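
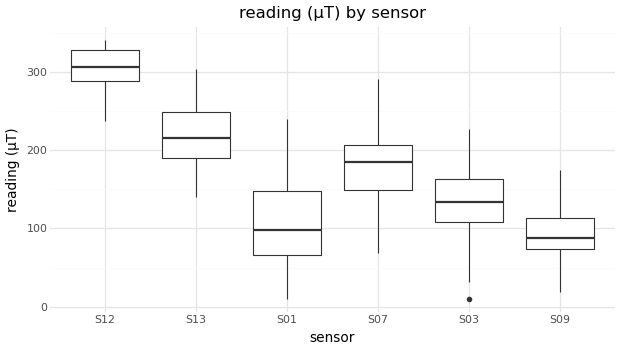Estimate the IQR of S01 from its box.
≈ 80

Q3 ≈ 140, Q1 ≈ 60; IQR ≈ 80.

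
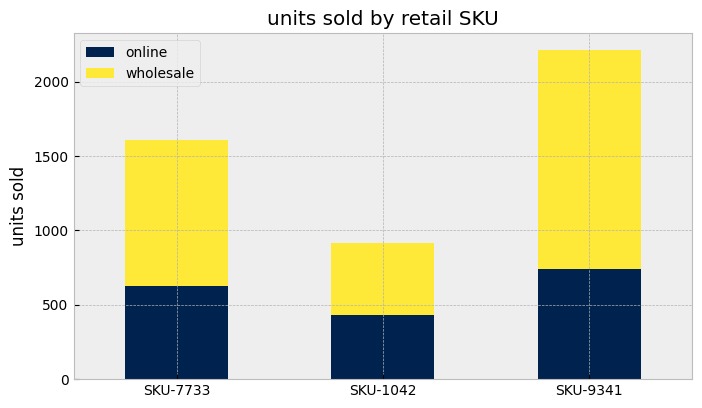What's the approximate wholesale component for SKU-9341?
wholesale top ≈ 2200, bottom ≈ 800; segment ≈ 1400.

≈ 1400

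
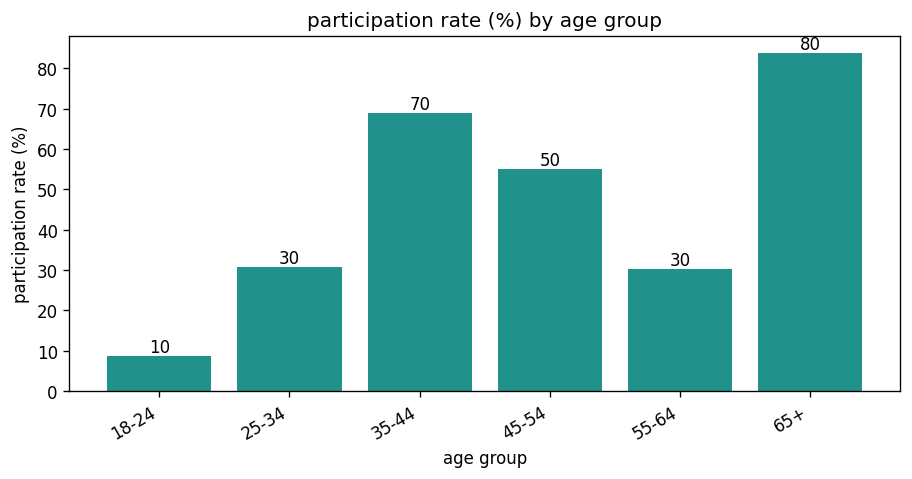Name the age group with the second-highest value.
Top 3: 65+ ≈ 80, 35-44 ≈ 70, 45-54 ≈ 50.

35-44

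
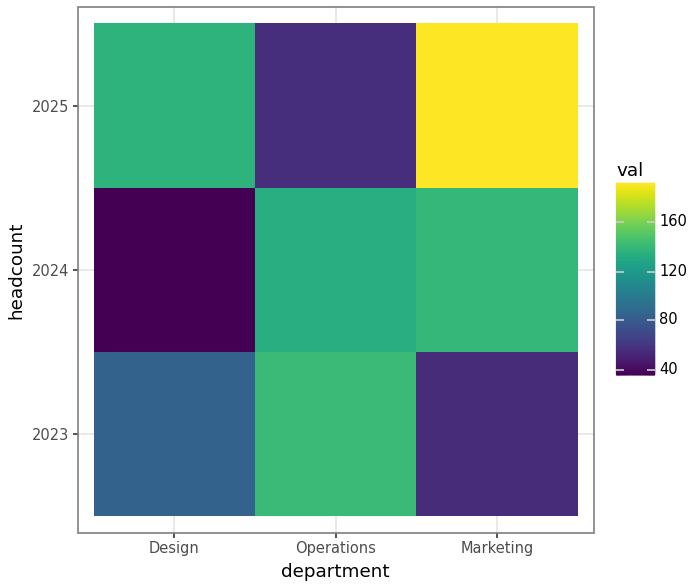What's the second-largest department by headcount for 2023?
Design

Top 3 for 2023: Operations ≈ 140, Design ≈ 80, Marketing ≈ 60.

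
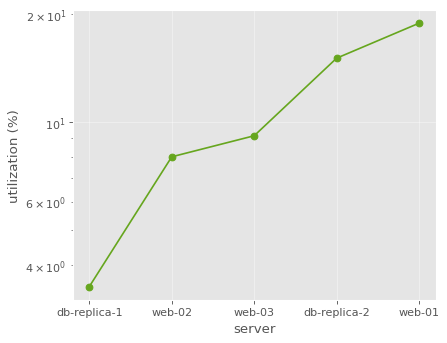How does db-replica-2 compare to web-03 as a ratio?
≈ 1.6×

db-replica-2 ≈ 16, web-03 ≈ 10; 16/10 ≈ 1.6.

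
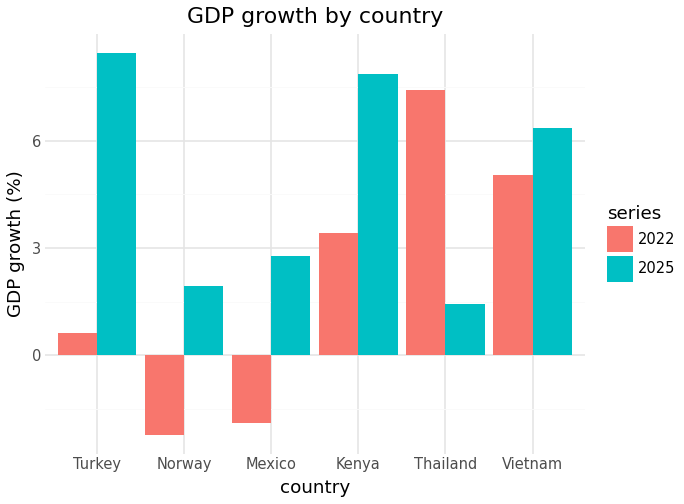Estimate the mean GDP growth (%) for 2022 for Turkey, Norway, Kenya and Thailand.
(1 + -2 + 3 + 7) / 4 ≈ 2.

≈ 2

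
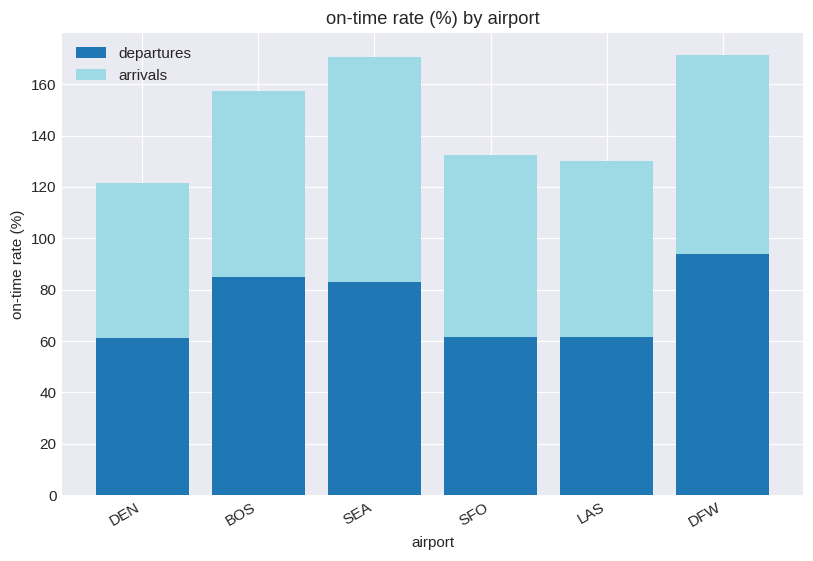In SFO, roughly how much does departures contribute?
departures top ≈ 60, bottom ≈ 0; segment ≈ 60.

≈ 60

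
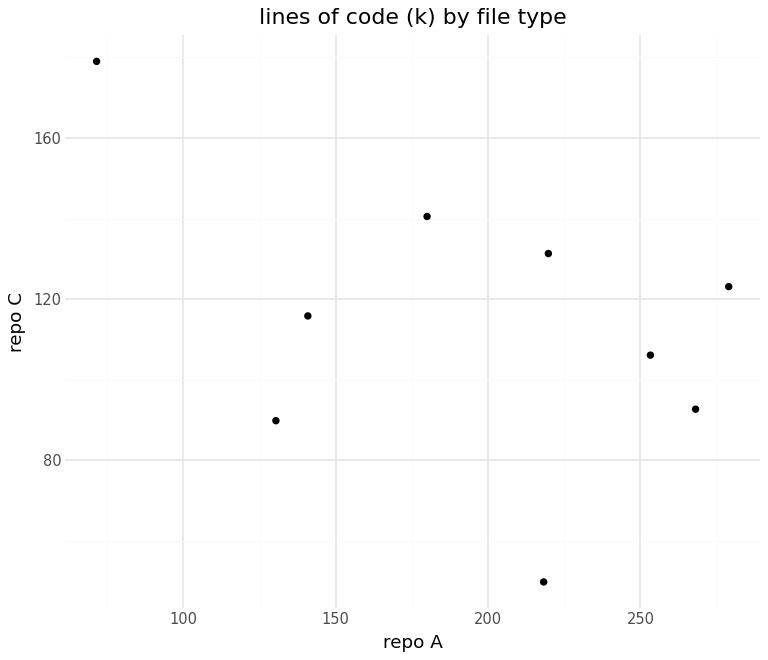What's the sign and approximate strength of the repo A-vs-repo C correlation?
Points are negatively correlated; moderate (|r| ≈ 0.5).

negative, moderate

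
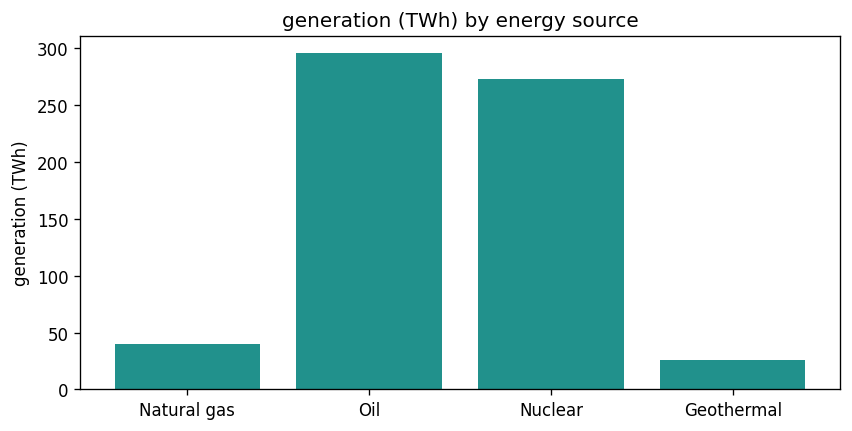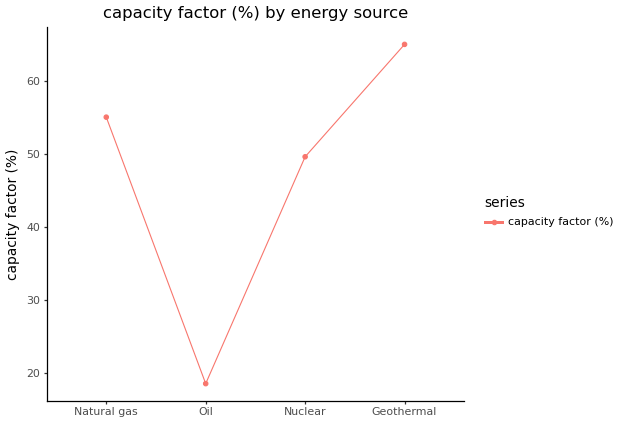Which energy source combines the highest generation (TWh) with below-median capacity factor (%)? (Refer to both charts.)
Oil

Chart 2 median capacity factor (%) ≈ 50; below-median energy sources: Oil, Nuclear. Among those, Oil has the highest generation (TWh) (≈ 300).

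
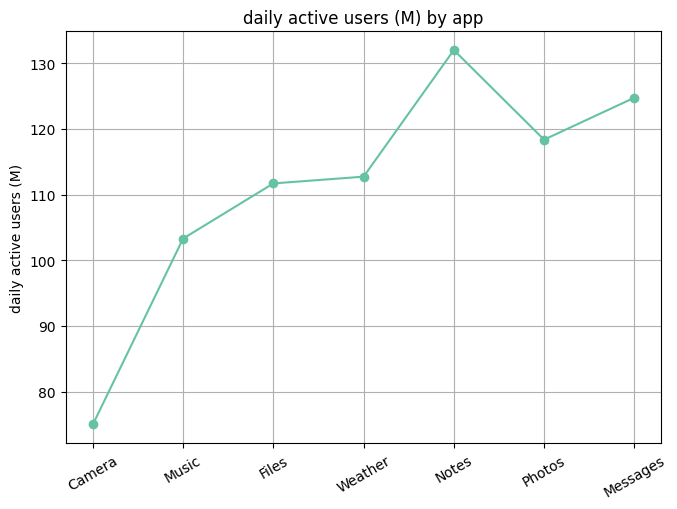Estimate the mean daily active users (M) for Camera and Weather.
≈ 95

(75 + 115) / 2 ≈ 95.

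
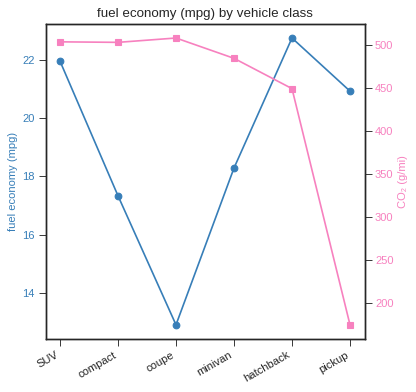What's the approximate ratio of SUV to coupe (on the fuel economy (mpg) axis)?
≈ 1.69×

SUV ≈ 22, coupe ≈ 13; 22/13 ≈ 1.69.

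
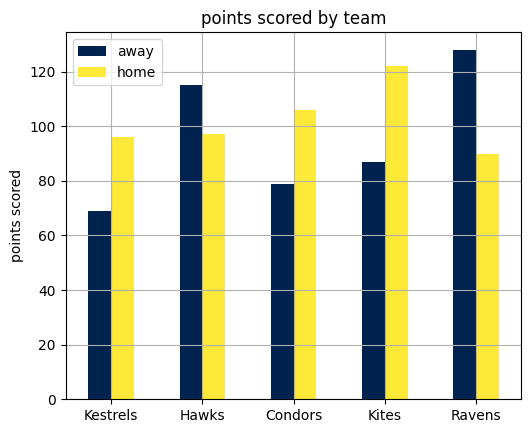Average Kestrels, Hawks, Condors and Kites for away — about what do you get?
(60 + 120 + 80 + 80) / 4 ≈ 85.

≈ 85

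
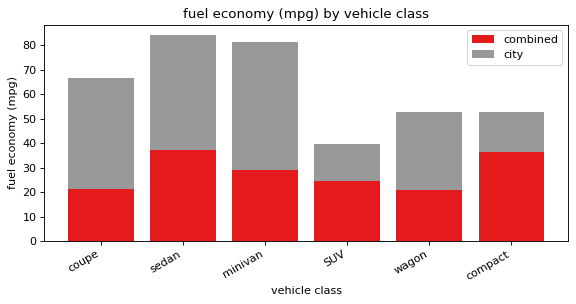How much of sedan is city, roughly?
≈ 40

city top ≈ 80, bottom ≈ 40; segment ≈ 40.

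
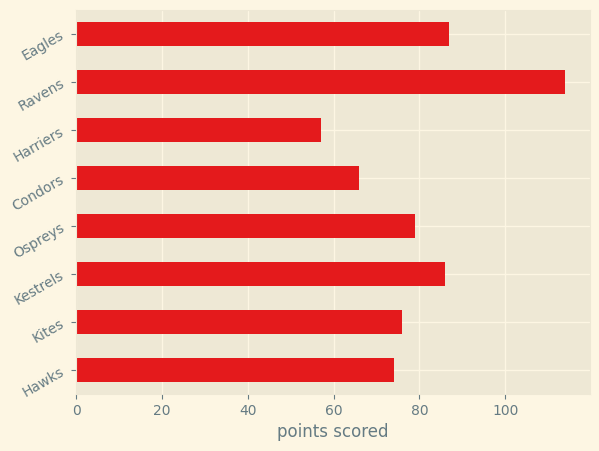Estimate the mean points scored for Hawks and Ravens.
(70 + 110) / 2 ≈ 90.

≈ 90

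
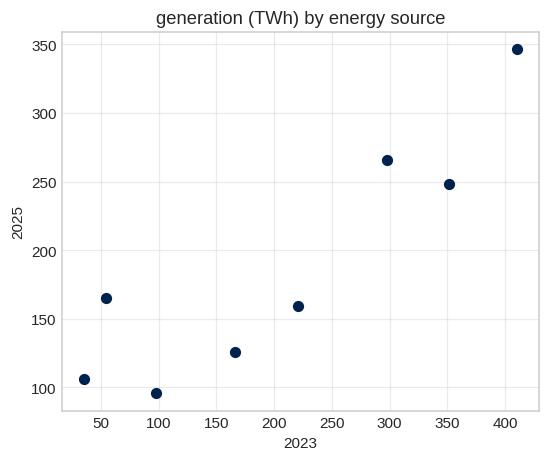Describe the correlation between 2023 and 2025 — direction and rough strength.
positive, strong

Points are positively correlated; strong (|r| ≈ 0.9).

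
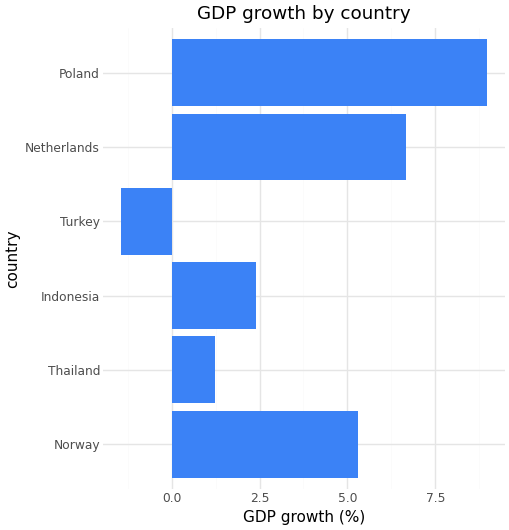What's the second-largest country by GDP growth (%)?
Netherlands

Top 3: Poland ≈ 9, Netherlands ≈ 7, Norway ≈ 5.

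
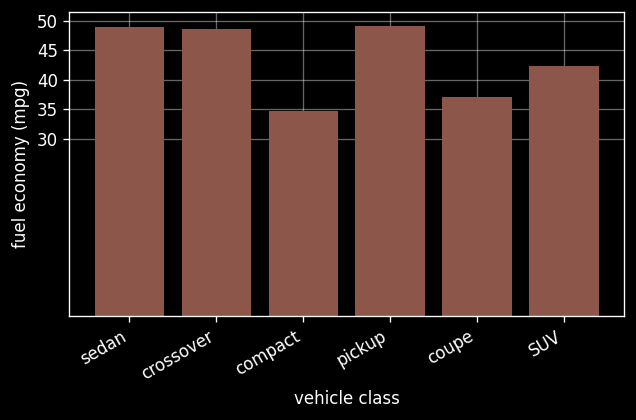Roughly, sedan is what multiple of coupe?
≈ 1.43×

sedan ≈ 50, coupe ≈ 35; 50/35 ≈ 1.43.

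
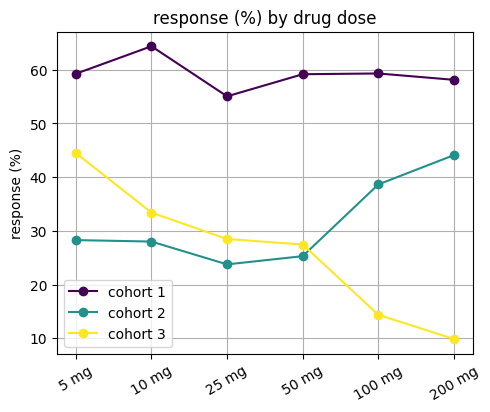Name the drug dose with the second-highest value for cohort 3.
Top 3 for cohort 3: 5 mg ≈ 45, 10 mg ≈ 35, 25 mg ≈ 30.

10 mg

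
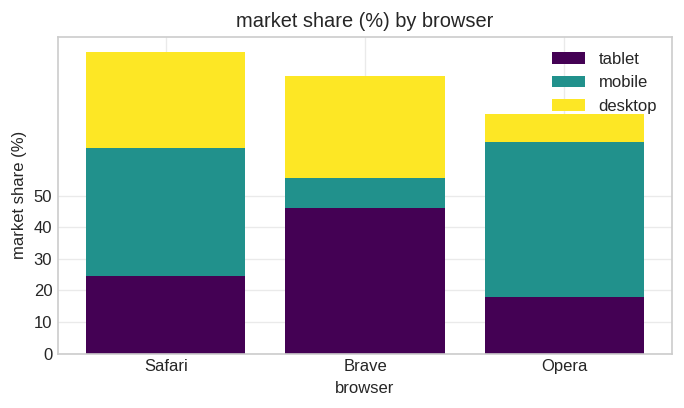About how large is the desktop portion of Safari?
≈ 30

desktop top ≈ 100, bottom ≈ 70; segment ≈ 30.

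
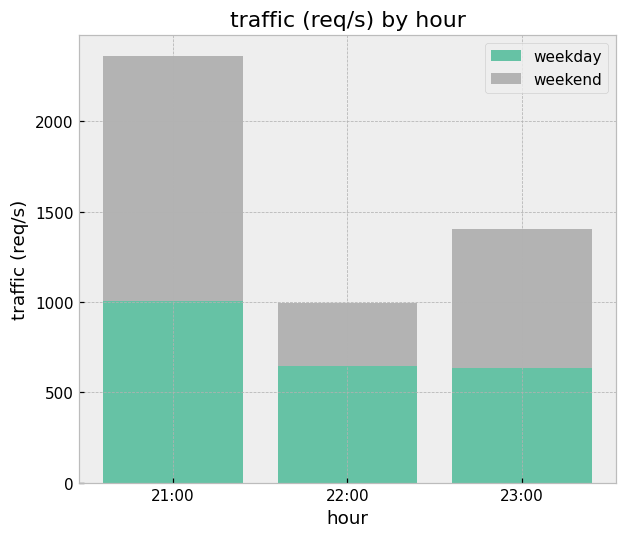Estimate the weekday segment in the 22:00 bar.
≈ 600

weekday top ≈ 600, bottom ≈ 0; segment ≈ 600.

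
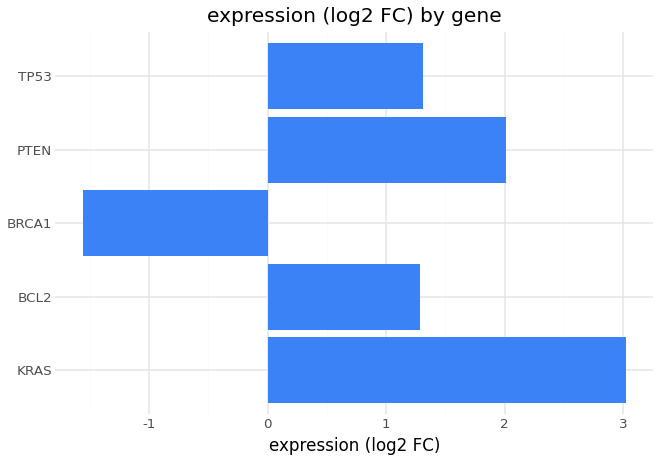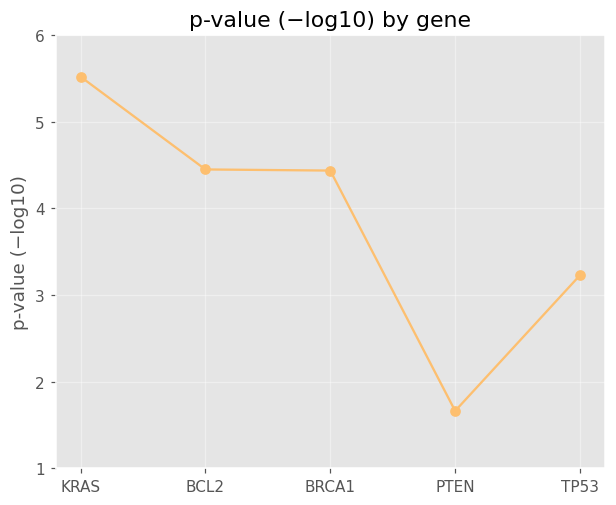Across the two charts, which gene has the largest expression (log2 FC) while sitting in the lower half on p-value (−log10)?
Chart 2 median p-value (−log10) ≈ 4; below-median genes: PTEN, TP53. Among those, PTEN has the highest expression (log2 FC) (≈ 2).

PTEN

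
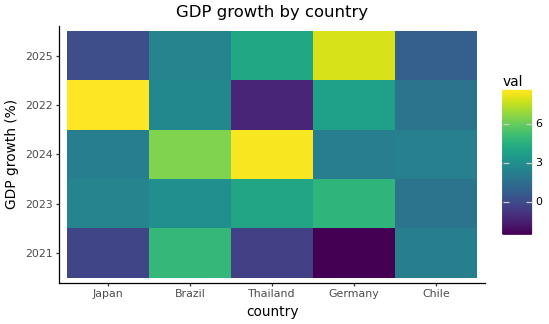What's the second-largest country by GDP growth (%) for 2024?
Brazil

Top 3 for 2024: Thailand ≈ 9, Brazil ≈ 7, Chile ≈ 2.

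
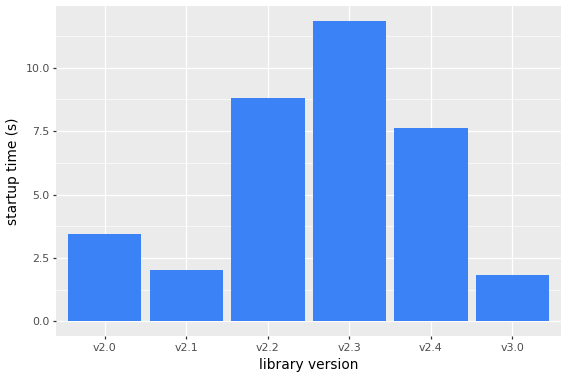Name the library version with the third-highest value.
Top 4: v2.3 ≈ 12, v2.2 ≈ 9, v2.4 ≈ 8, v2.0 ≈ 3.

v2.4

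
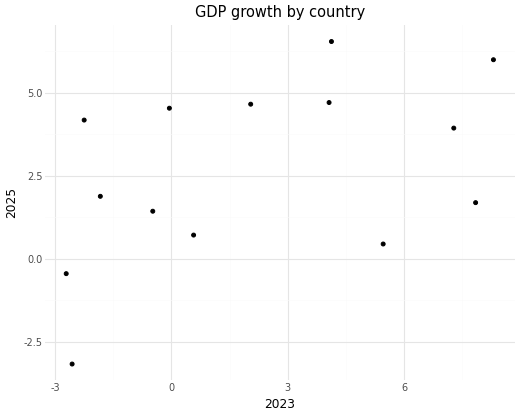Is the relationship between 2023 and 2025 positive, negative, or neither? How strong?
positive, moderate

Points are positively correlated; moderate (|r| ≈ 0.5).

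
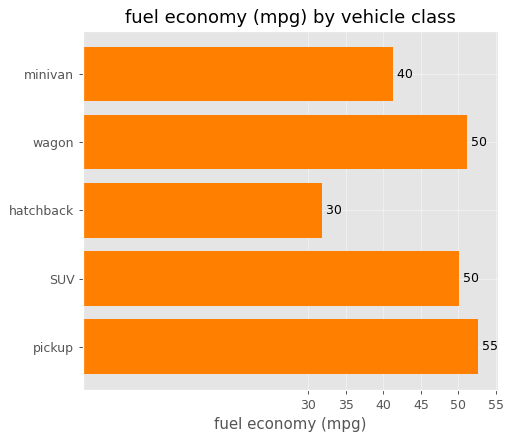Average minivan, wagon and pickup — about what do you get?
(40 + 50 + 55) / 3 ≈ 48.

≈ 48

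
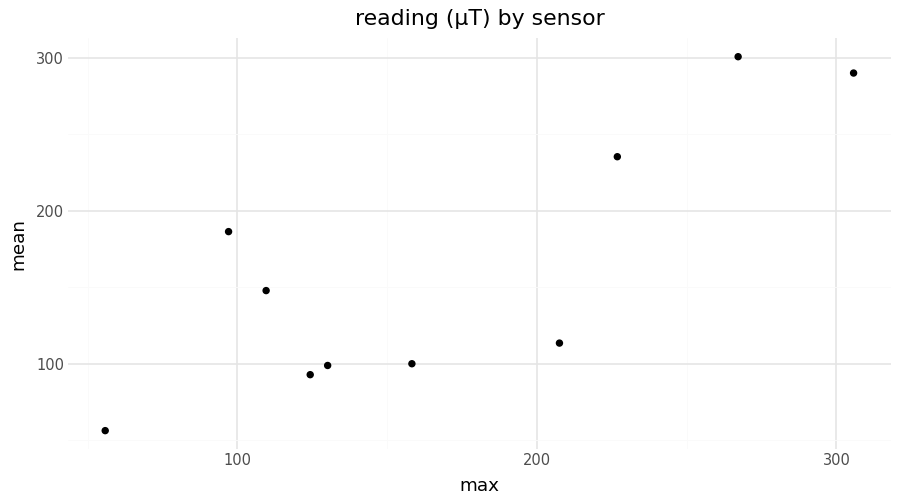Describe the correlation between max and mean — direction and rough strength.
Points are positively correlated; strong (|r| ≈ 0.8).

positive, strong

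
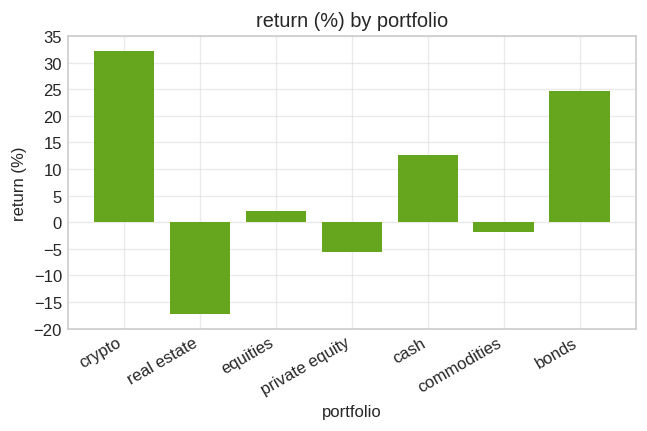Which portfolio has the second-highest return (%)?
Top 3: crypto ≈ 30, bonds ≈ 25, cash ≈ 15.

bonds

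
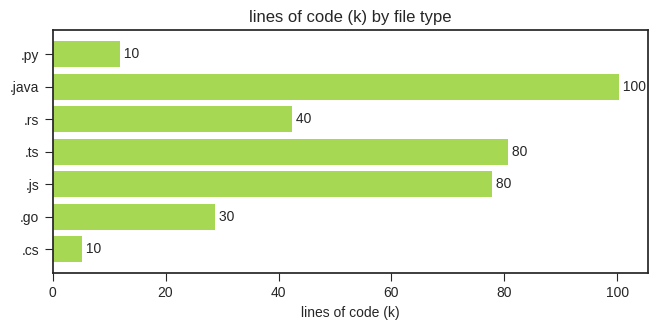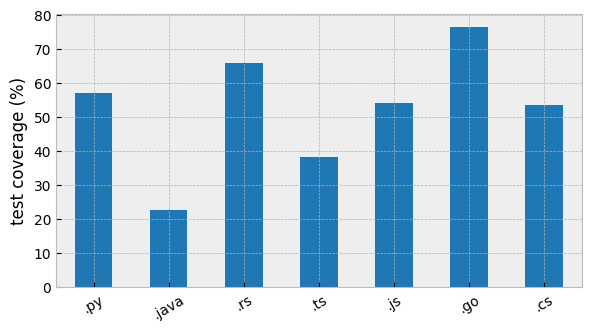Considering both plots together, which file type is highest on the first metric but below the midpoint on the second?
.java

Chart 2 median test coverage (%) ≈ 50; below-median file types: .java, .ts, .cs. Among those, .java has the highest lines of code (k) (≈ 100).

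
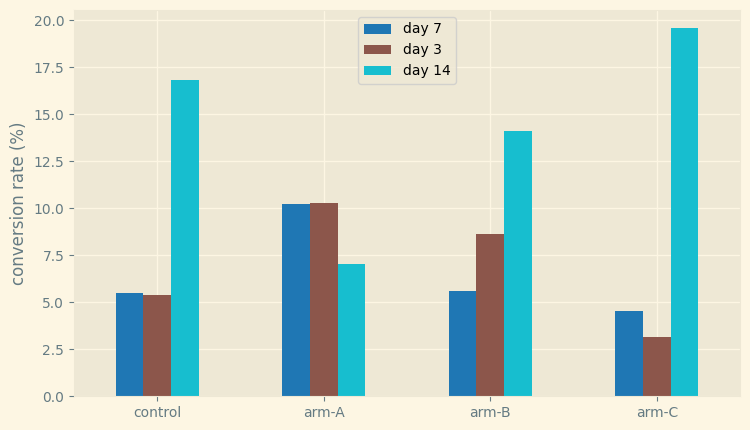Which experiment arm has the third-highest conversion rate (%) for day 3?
Top 4 for day 3: arm-A ≈ 10, arm-B ≈ 8, control ≈ 6, arm-C ≈ 4.

control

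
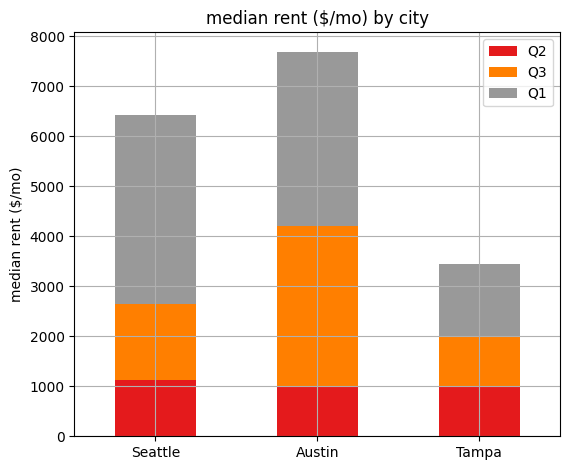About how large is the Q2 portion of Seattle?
Q2 top ≈ 1000, bottom ≈ 0; segment ≈ 1000.

≈ 1000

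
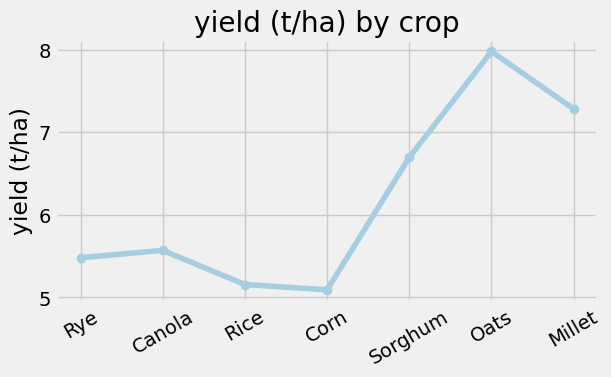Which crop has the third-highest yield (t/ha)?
Top 4: Oats ≈ 8.0, Millet ≈ 7.5, Sorghum ≈ 6.5, Canola ≈ 5.5.

Sorghum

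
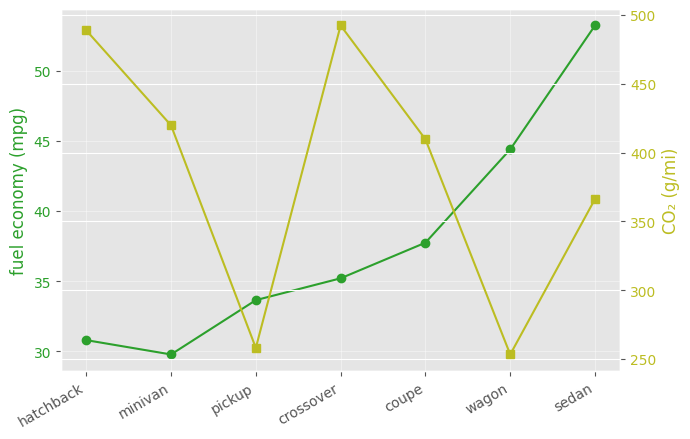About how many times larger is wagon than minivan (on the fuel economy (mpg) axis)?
wagon ≈ 44, minivan ≈ 30; 44/30 ≈ 1.47.

≈ 1.47×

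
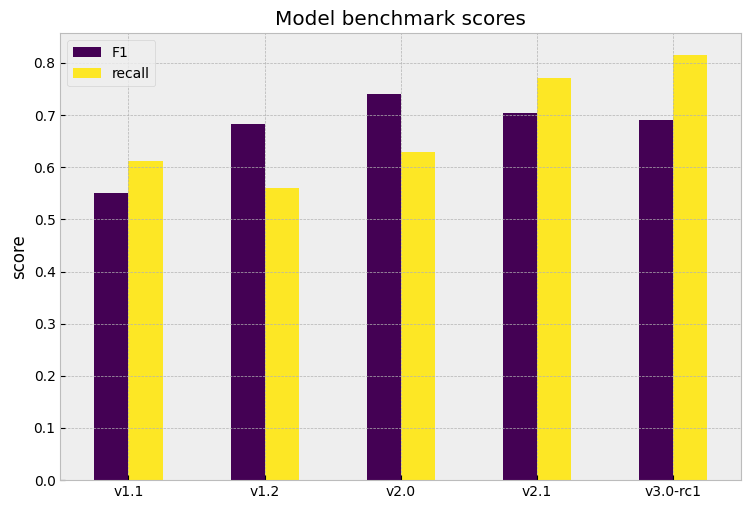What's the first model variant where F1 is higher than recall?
v1.2

v1.1: F1 ≈ 0.6 vs recall ≈ 0.6 (not yet); v1.2: F1 ≈ 0.7 vs recall ≈ 0.6 (first crossover).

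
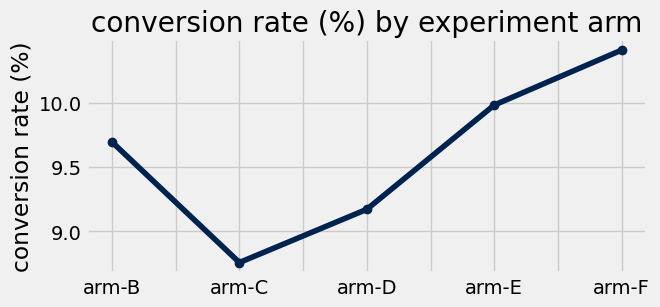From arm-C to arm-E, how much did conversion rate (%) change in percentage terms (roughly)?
≈ +13.6%

arm-C ≈ 8.8, arm-E ≈ 10.0; (10.0 − 8.8) / 8.8 ≈ +13.6%.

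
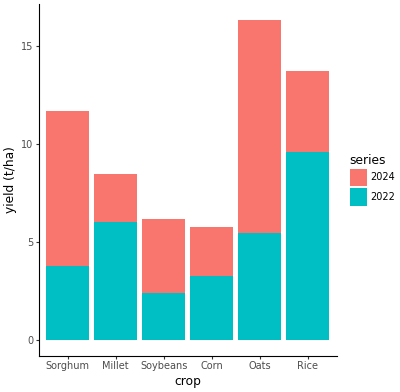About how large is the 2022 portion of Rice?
≈ 10

2022 top ≈ 10, bottom ≈ 0; segment ≈ 10.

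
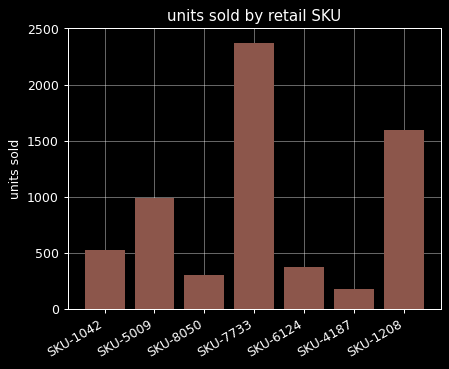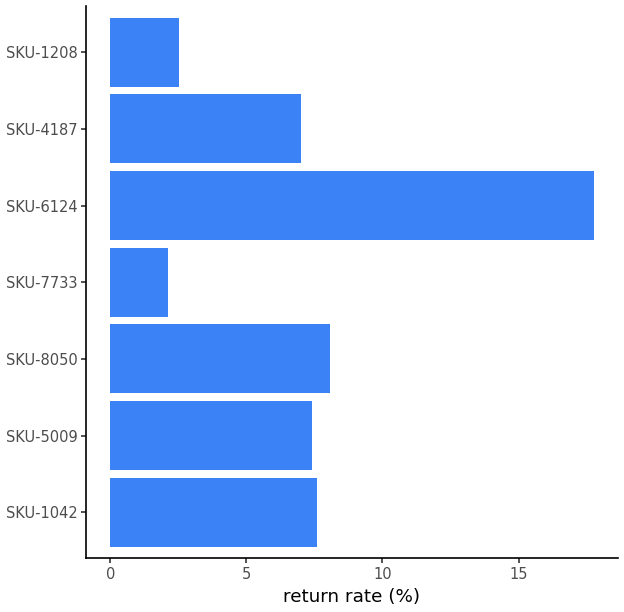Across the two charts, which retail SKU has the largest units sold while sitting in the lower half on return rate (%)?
Chart 2 median return rate (%) ≈ 8; below-median retail SKUs: SKU-7733, SKU-4187, SKU-1208. Among those, SKU-7733 has the highest units sold (≈ 2500).

SKU-7733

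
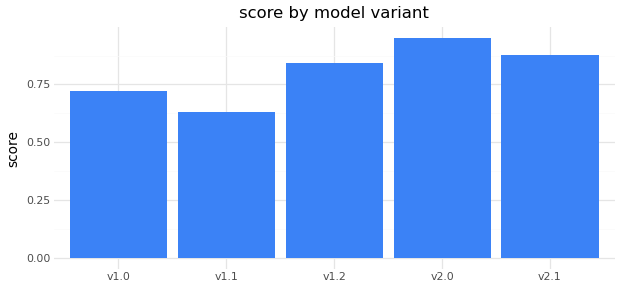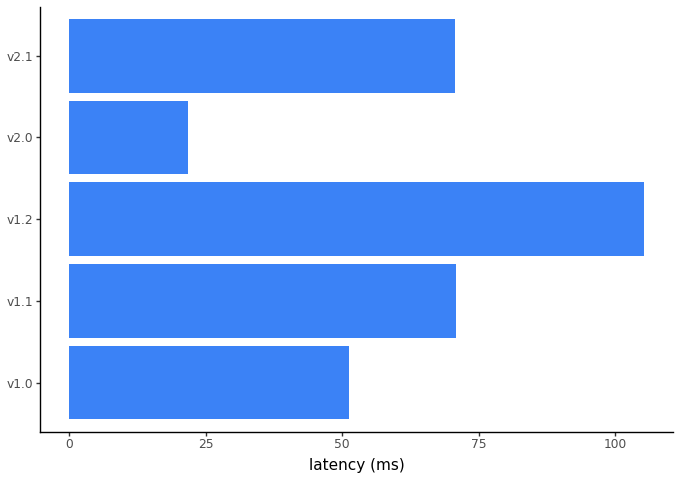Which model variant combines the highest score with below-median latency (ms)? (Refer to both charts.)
Chart 2 median latency (ms) ≈ 70; below-median model variants: v1.0, v2.0. Among those, v2.0 has the highest score (≈ 0.9).

v2.0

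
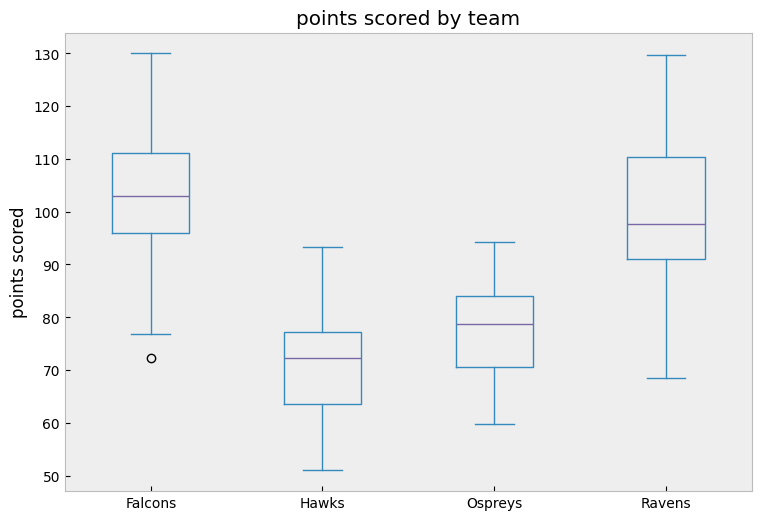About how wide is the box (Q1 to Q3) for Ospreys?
Q3 ≈ 85, Q1 ≈ 70; IQR ≈ 15.

≈ 15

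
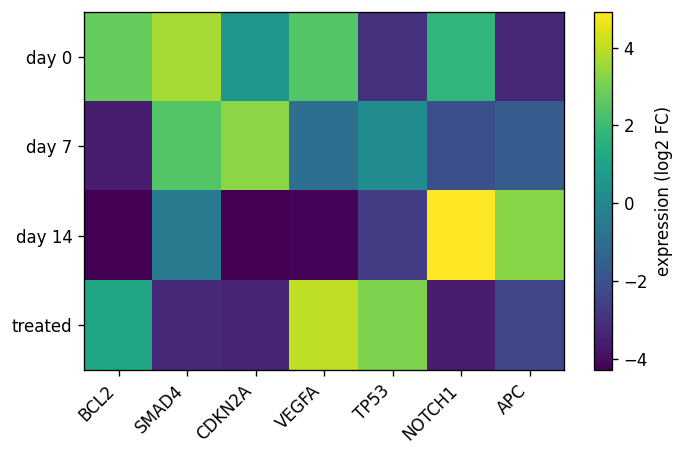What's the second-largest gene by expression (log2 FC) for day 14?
APC

Top 3 for day 14: NOTCH1 ≈ 5, APC ≈ 3, SMAD4 ≈ 0.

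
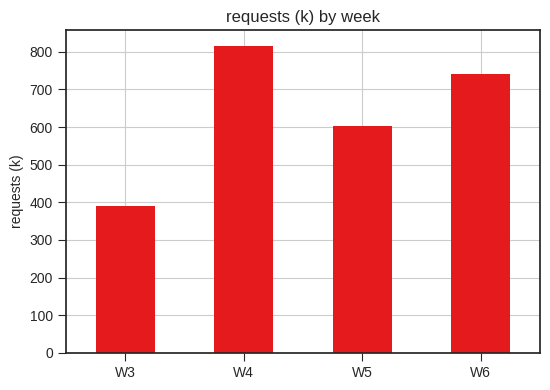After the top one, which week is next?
Top 3: W4 ≈ 800, W6 ≈ 700, W5 ≈ 600.

W6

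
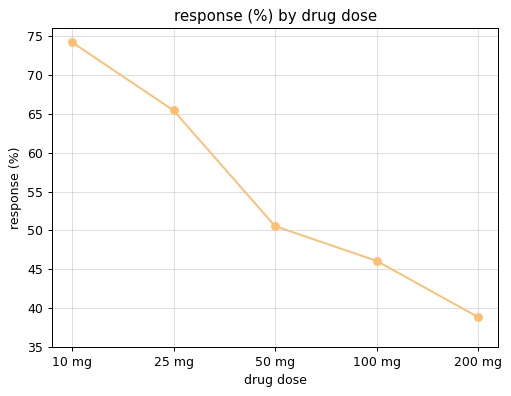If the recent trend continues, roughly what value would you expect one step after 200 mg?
≈ 35

Last three: 50, 45, 40 → slope ≈ -5/step → next ≈ 35.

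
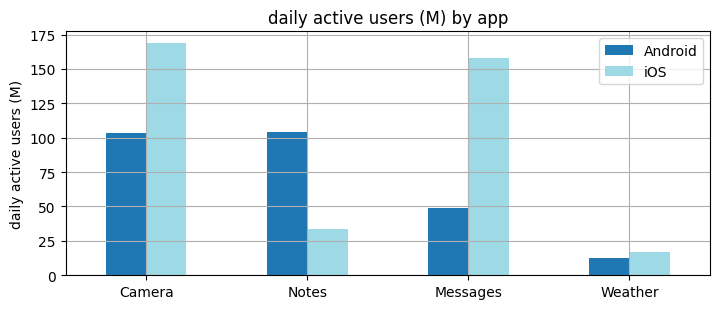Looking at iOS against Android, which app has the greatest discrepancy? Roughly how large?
Messages, ≈ 120 M

Messages: iOS ≈ 160, Android ≈ 40 → gap ≈ 120. Next-largest (Notes) is only ≈ 60.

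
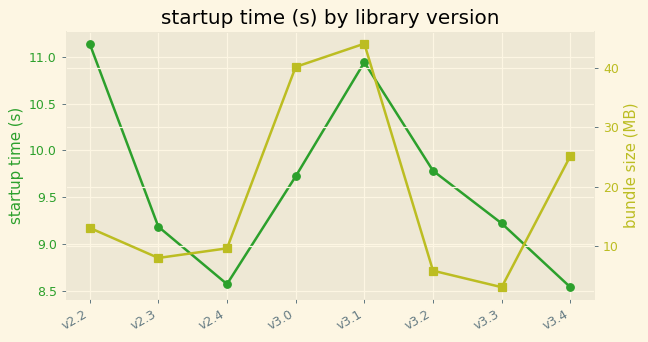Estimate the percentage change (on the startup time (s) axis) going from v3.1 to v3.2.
v3.1 ≈ 11.0, v3.2 ≈ 10.0; (10.0 − 11.0) / 11.0 ≈ -9.1%.

≈ -9.1%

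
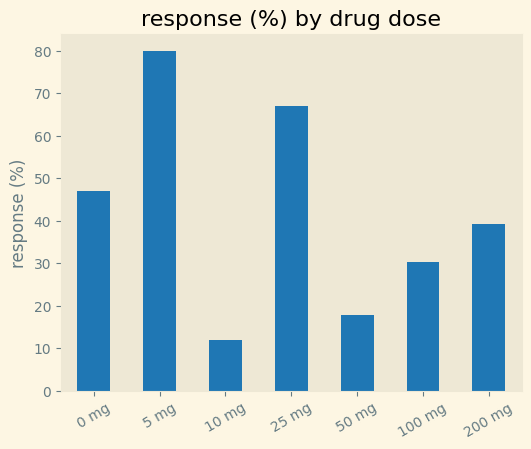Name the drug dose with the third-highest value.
0 mg

Top 4: 5 mg ≈ 80, 25 mg ≈ 70, 0 mg ≈ 50, 200 mg ≈ 40.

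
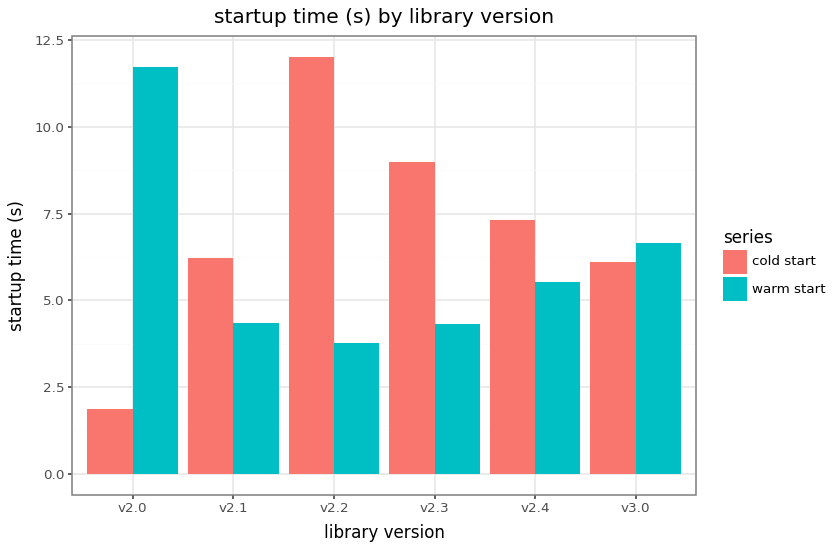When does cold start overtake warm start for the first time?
v2.1

v2.0: cold start ≈ 2 vs warm start ≈ 12 (not yet); v2.1: cold start ≈ 6 vs warm start ≈ 4 (first crossover).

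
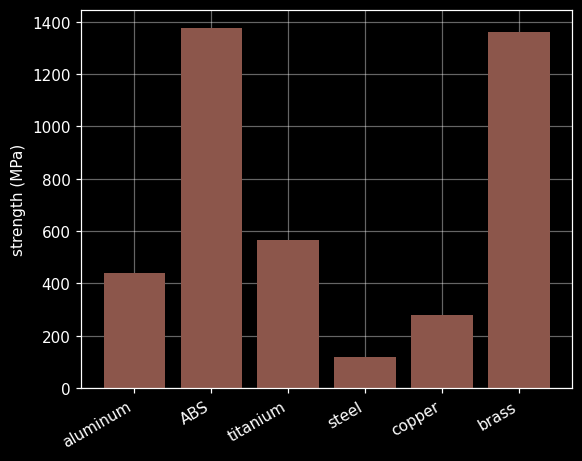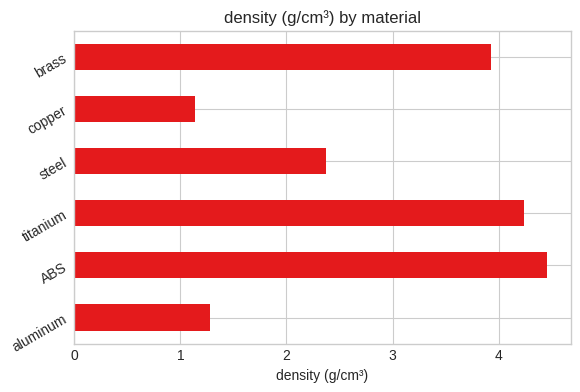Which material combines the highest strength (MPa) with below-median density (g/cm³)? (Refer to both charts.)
aluminum

Chart 2 median density (g/cm³) ≈ 3; below-median materials: aluminum, steel, copper. Among those, aluminum has the highest strength (MPa) (≈ 400).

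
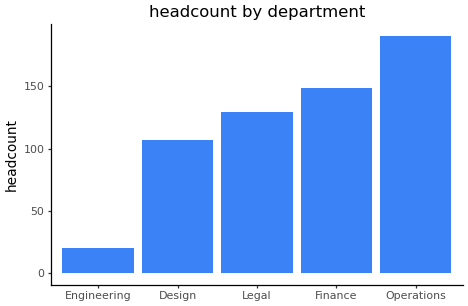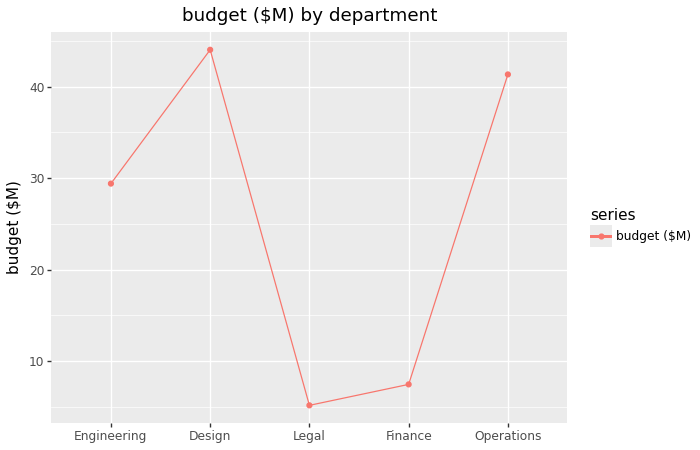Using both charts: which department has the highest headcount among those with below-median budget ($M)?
Finance

Chart 2 median budget ($M) ≈ 30; below-median departments: Legal, Finance. Among those, Finance has the highest headcount (≈ 140).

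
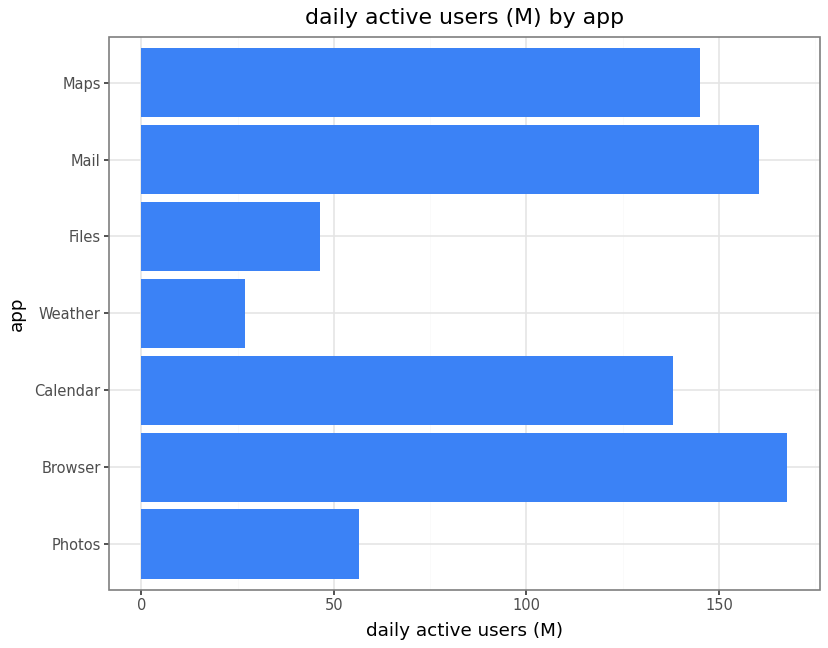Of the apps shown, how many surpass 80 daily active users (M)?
4

Above 80: Browser, Calendar, Mail, Maps.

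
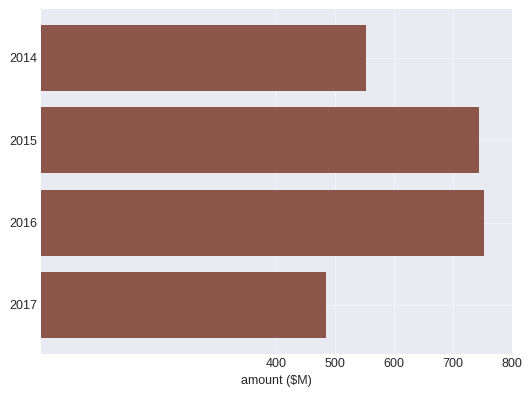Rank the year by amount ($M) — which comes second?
2015

Top 3: 2016 ≈ 800, 2015 ≈ 700, 2014 ≈ 600.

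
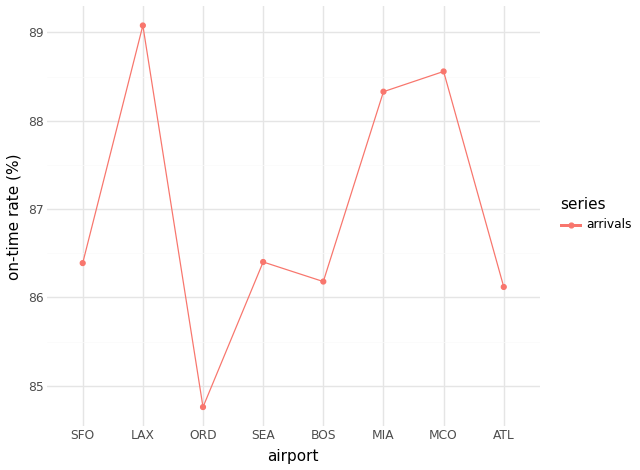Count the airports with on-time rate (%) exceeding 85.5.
7

Above 85.5: SFO, LAX, SEA, BOS, MIA, MCO, ATL.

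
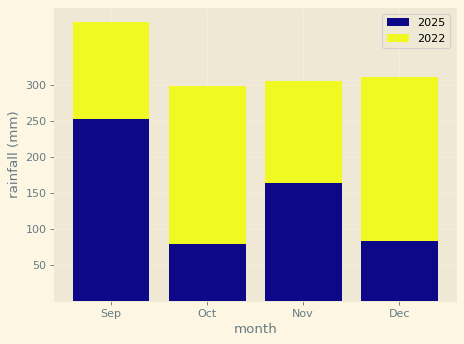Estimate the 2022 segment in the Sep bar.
2022 top ≈ 400, bottom ≈ 250; segment ≈ 150.

≈ 150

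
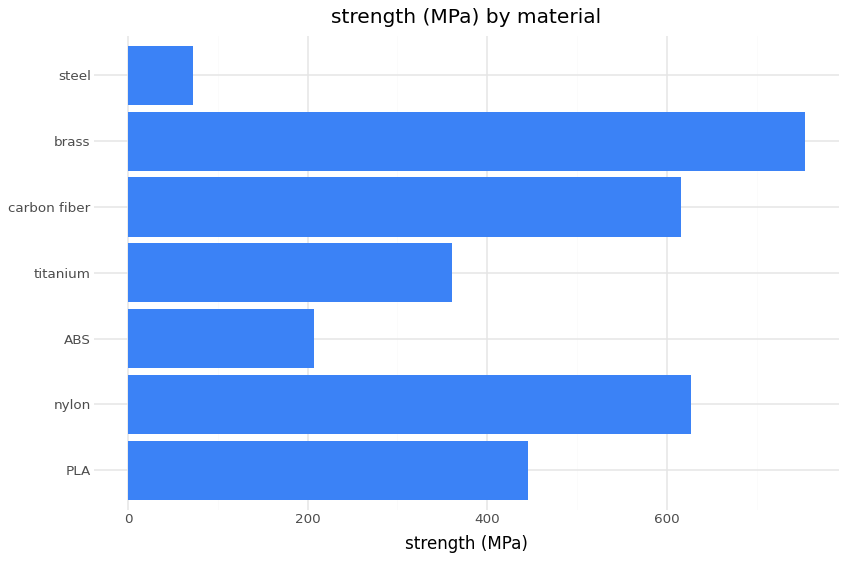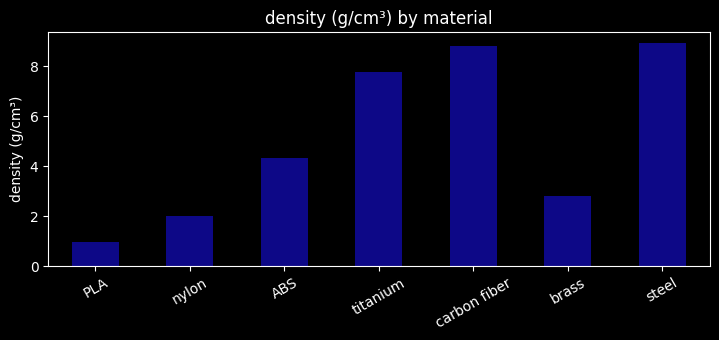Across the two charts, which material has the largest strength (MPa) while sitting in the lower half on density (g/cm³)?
Chart 2 median density (g/cm³) ≈ 4; below-median materials: PLA, nylon, brass. Among those, brass has the highest strength (MPa) (≈ 800).

brass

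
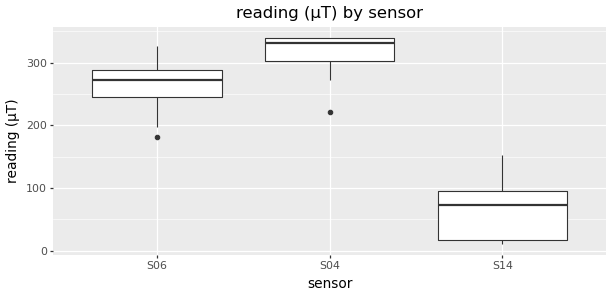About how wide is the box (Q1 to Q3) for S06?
Q3 ≈ 300, Q1 ≈ 250; IQR ≈ 50.

≈ 50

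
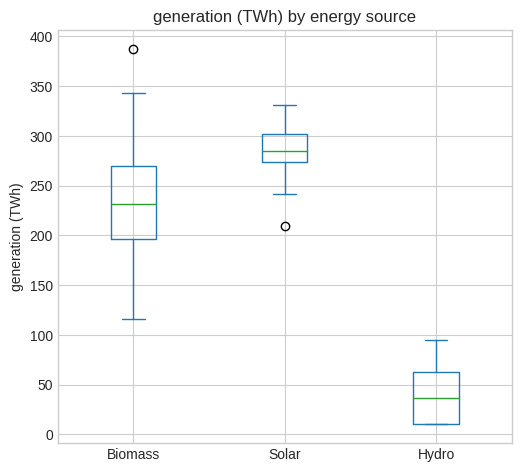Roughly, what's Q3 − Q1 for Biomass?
≈ 75

Q3 ≈ 275, Q1 ≈ 200; IQR ≈ 75.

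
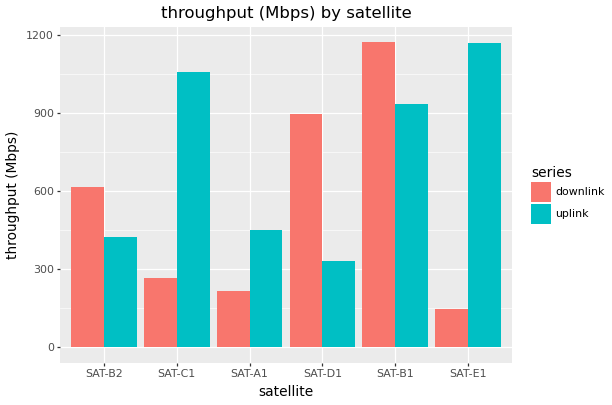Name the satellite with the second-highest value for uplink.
Top 3 for uplink: SAT-E1 ≈ 1200, SAT-C1 ≈ 1100, SAT-B1 ≈ 900.

SAT-C1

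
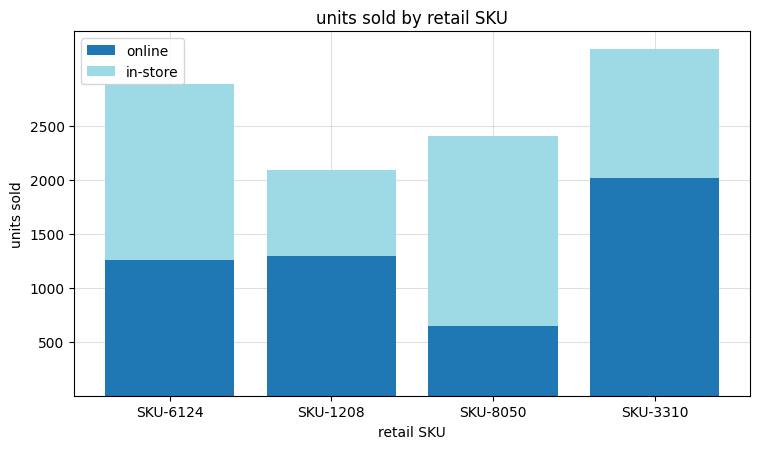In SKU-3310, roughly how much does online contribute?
≈ 2000

online top ≈ 2000, bottom ≈ 0; segment ≈ 2000.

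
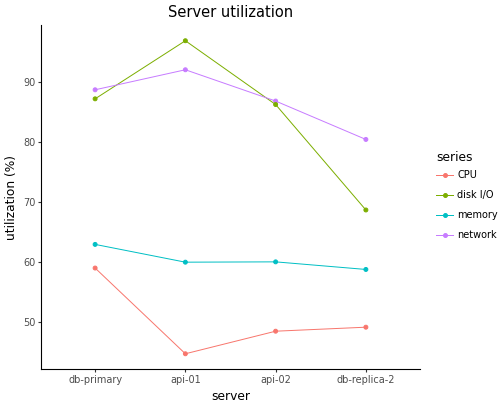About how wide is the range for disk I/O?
Max api-01 ≈ 95, min db-replica-2 ≈ 70; range ≈ 25.

≈ 25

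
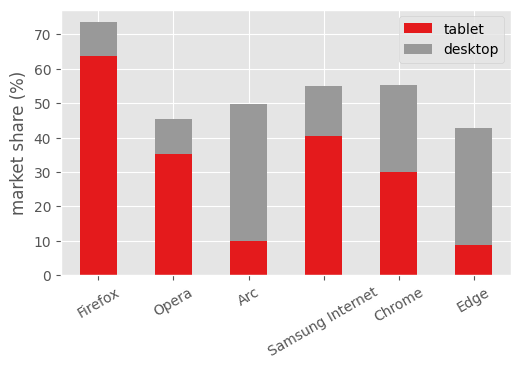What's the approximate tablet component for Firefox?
tablet top ≈ 60, bottom ≈ 0; segment ≈ 60.

≈ 60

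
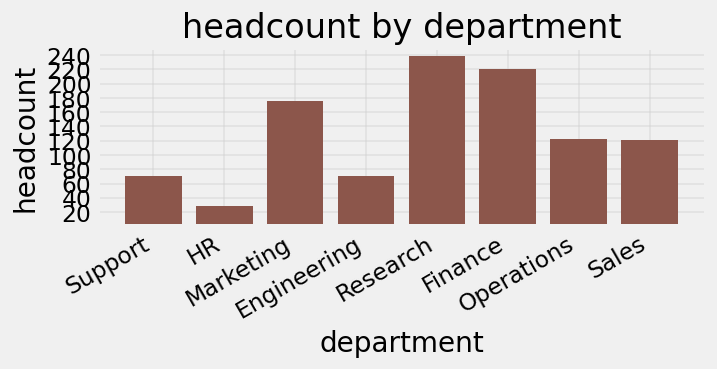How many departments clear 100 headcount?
5

Above 100: Marketing, Research, Finance, Operations, Sales.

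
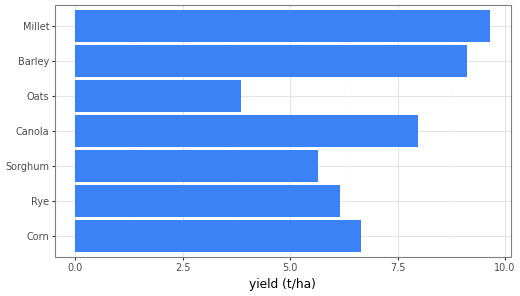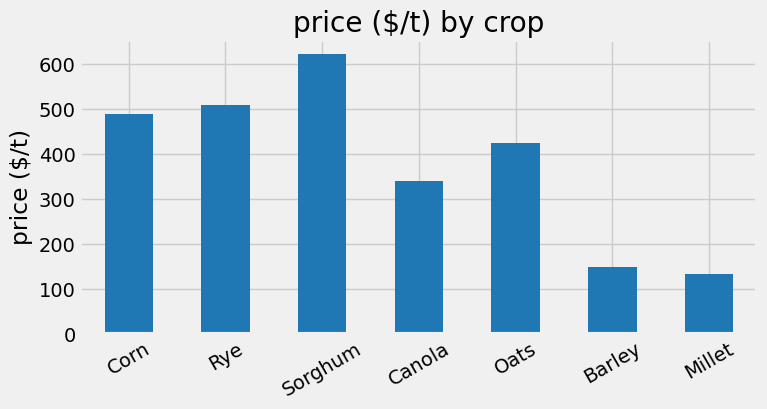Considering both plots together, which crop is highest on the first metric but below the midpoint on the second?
Chart 2 median price ($/t) ≈ 400; below-median crops: Canola, Barley, Millet. Among those, Millet has the highest yield (t/ha) (≈ 10).

Millet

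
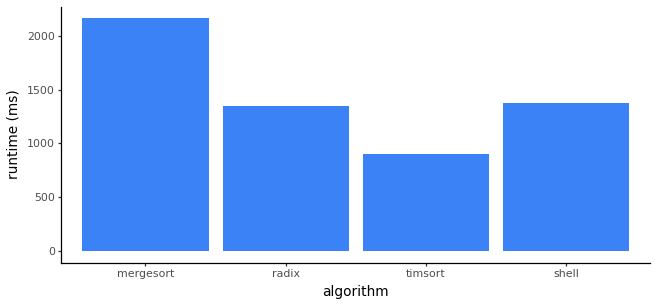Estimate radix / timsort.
radix ≈ 1400, timsort ≈ 1000; 1400/1000 ≈ 1.4.

≈ 1.4×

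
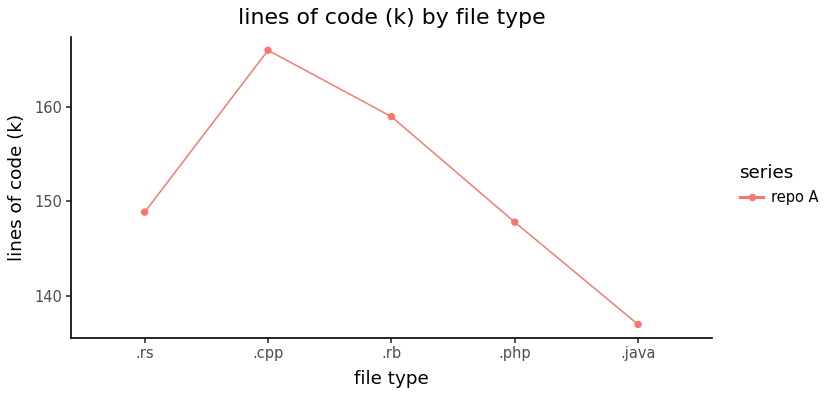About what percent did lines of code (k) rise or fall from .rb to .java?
≈ -15.6%

.rb ≈ 160, .java ≈ 135; (135 − 160) / 160 ≈ -15.6%.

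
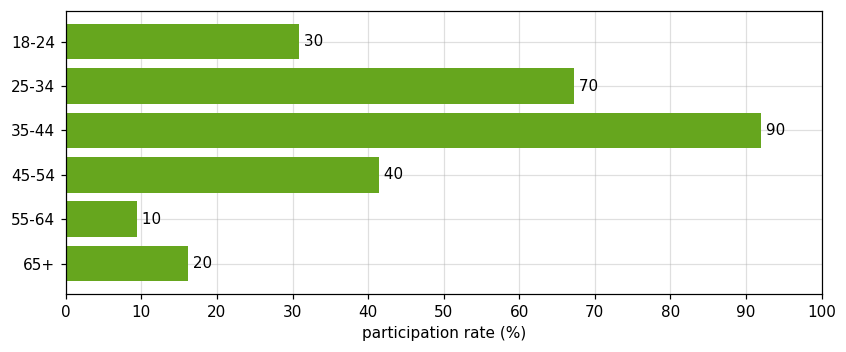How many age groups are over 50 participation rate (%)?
Above 50: 25-34, 35-44.

2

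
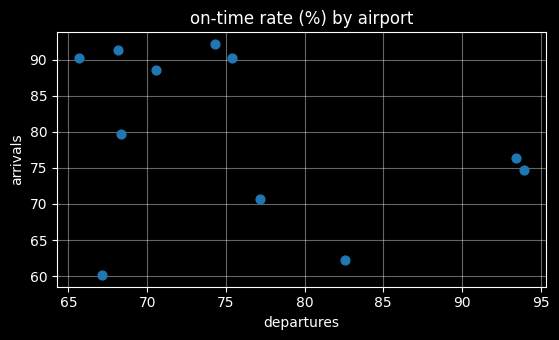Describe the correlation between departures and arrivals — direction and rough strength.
negative, weak

Points are negatively correlated; weak (|r| ≈ 0.3).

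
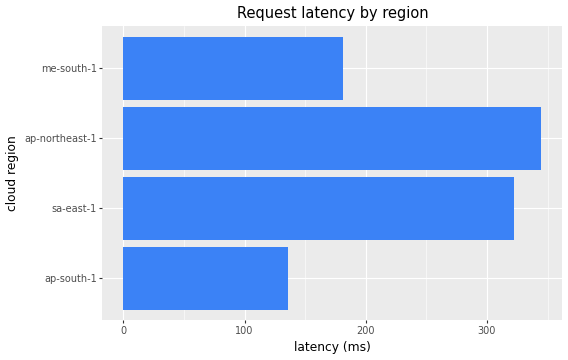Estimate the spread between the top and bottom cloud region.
Max ap-northeast-1 ≈ 350, min ap-south-1 ≈ 150; range ≈ 200.

≈ 200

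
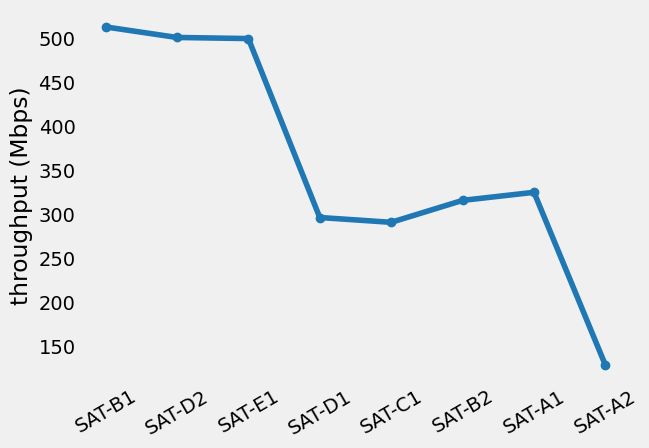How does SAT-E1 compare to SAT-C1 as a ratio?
SAT-E1 ≈ 500, SAT-C1 ≈ 300; 500/300 ≈ 1.67.

≈ 1.67×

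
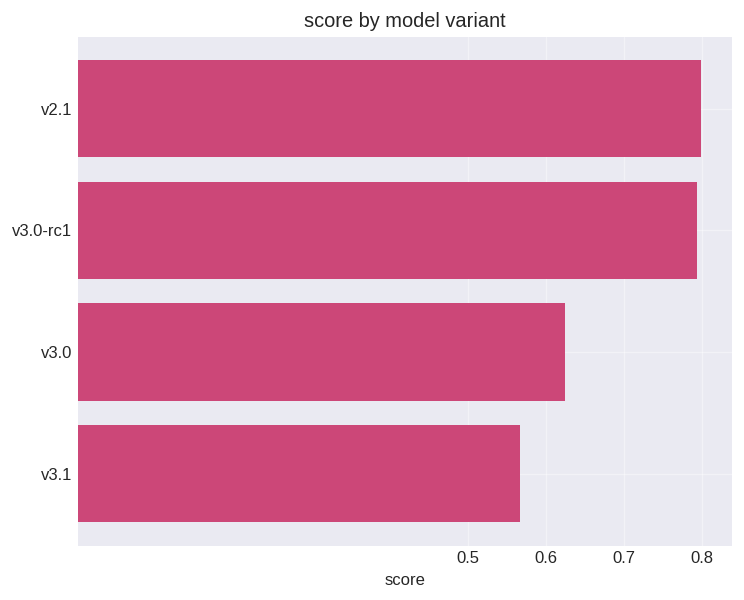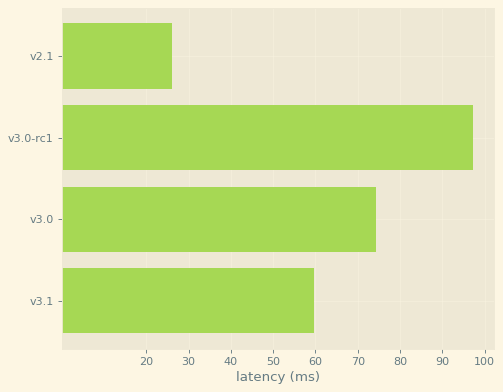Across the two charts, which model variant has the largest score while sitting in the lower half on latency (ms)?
Chart 2 median latency (ms) ≈ 70; below-median model variants: v2.1, v3.1. Among those, v2.1 has the highest score (≈ 0.8).

v2.1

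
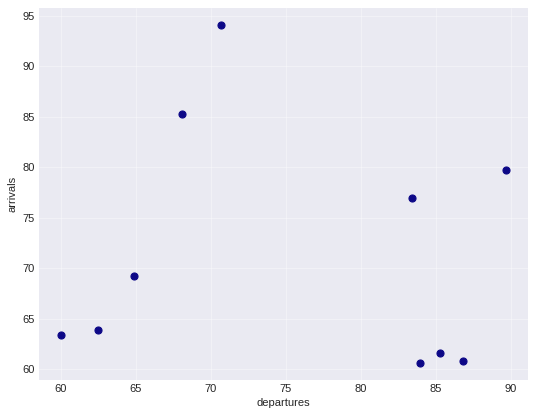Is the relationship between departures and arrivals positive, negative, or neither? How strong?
no clear correlation

Points are roughly uncorrelated; weak (|r| ≈ 0.1).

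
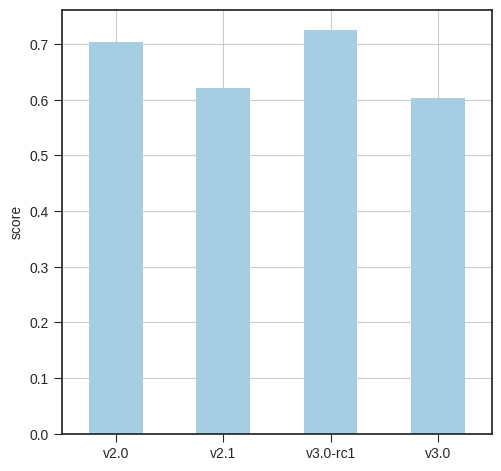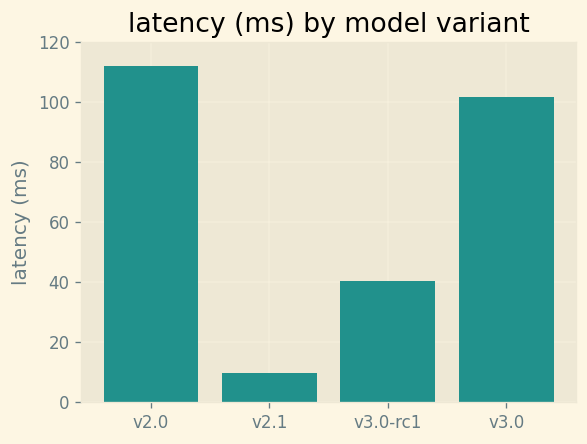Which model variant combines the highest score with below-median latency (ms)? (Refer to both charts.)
v3.0-rc1

Chart 2 median latency (ms) ≈ 80; below-median model variants: v2.1, v3.0-rc1. Among those, v3.0-rc1 has the highest score (≈ 0.7).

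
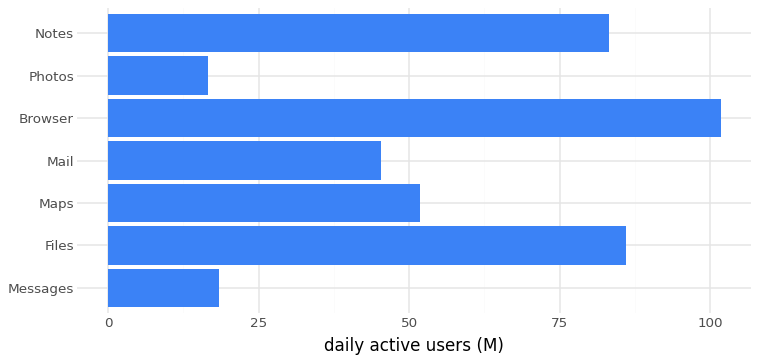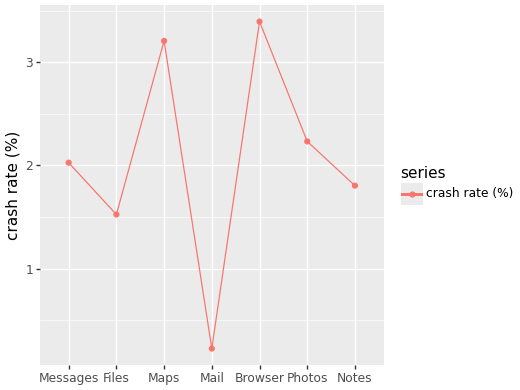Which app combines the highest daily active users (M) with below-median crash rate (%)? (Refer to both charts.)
Files

Chart 2 median crash rate (%) ≈ 2; below-median apps: Files, Mail, Notes. Among those, Files has the highest daily active users (M) (≈ 90).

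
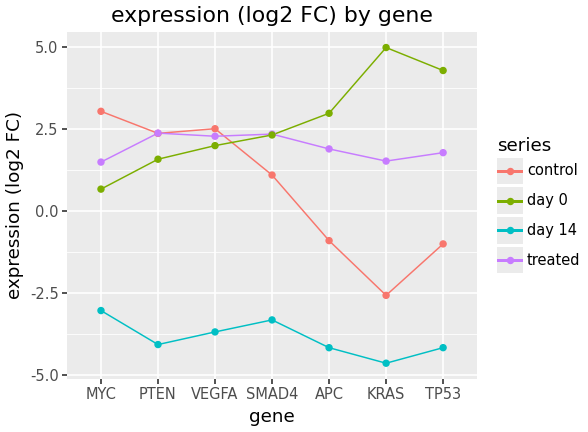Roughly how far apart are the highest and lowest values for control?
≈ 6

Max MYC ≈ 3, min KRAS ≈ -3; range ≈ 6.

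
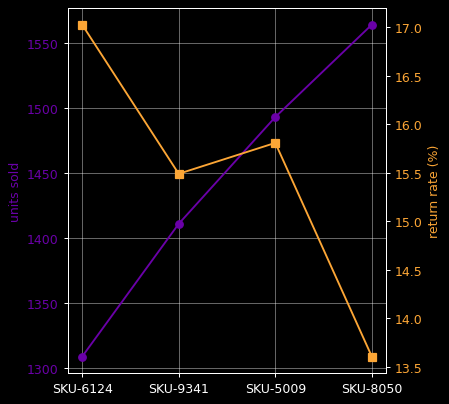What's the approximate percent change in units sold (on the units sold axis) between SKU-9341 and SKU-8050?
SKU-9341 ≈ 1400, SKU-8050 ≈ 1575; (1575 − 1400) / 1400 ≈ +12.5%.

≈ +12.5%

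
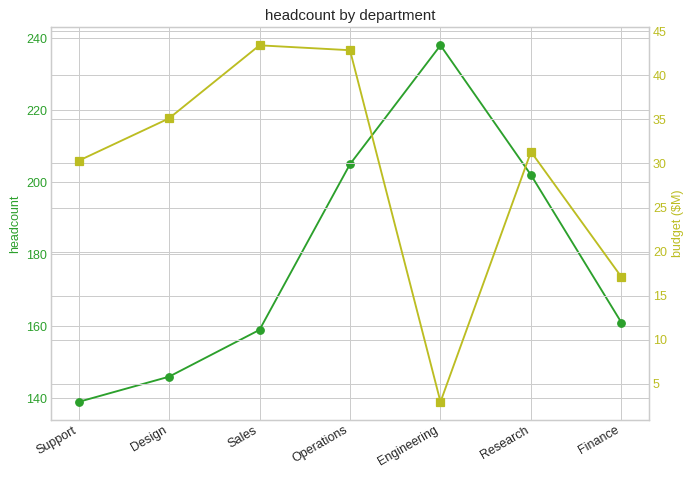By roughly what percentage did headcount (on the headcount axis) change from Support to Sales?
≈ +14.3%

Support ≈ 140, Sales ≈ 160; (160 − 140) / 140 ≈ +14.3%.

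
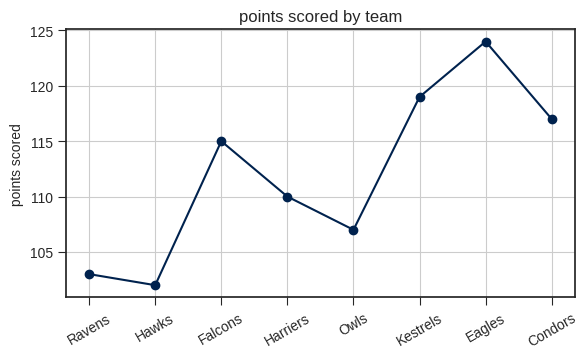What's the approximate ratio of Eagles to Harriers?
Eagles ≈ 124, Harriers ≈ 110; 124/110 ≈ 1.13.

≈ 1.13×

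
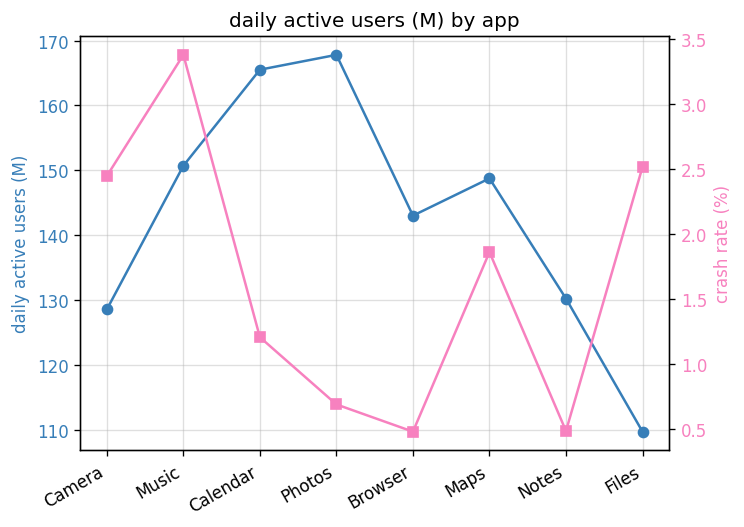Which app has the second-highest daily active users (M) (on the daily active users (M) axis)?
Top 3 (on the daily active users (M) axis): Photos ≈ 170, Calendar ≈ 165, Music ≈ 150.

Calendar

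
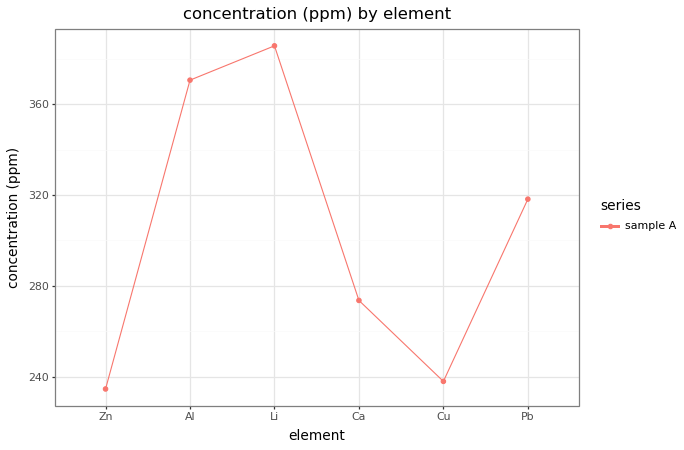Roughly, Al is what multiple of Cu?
≈ 1.58×

Al ≈ 380, Cu ≈ 240; 380/240 ≈ 1.58.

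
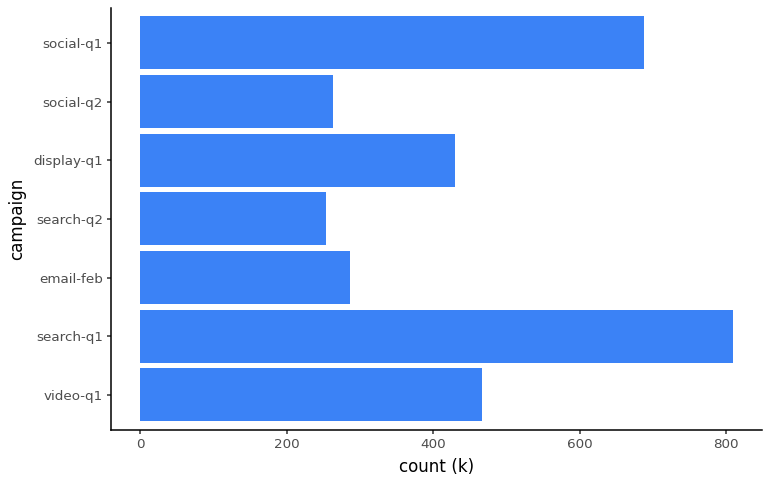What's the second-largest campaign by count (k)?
social-q1

Top 3: search-q1 ≈ 800, social-q1 ≈ 700, video-q1 ≈ 500.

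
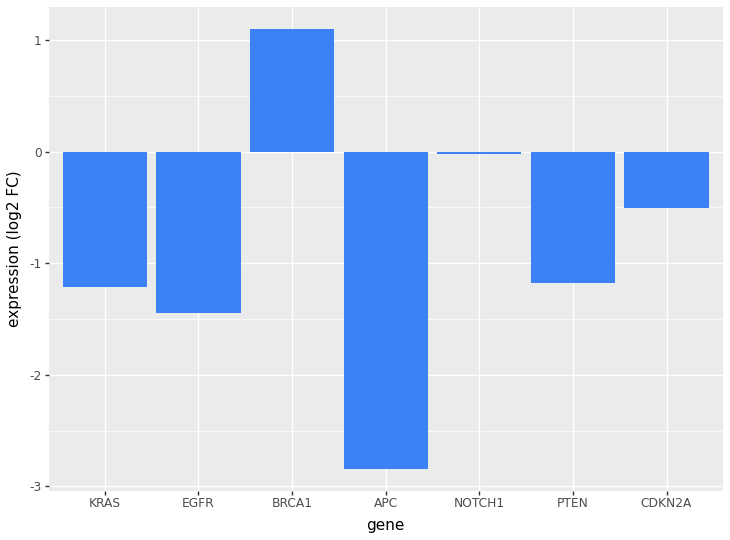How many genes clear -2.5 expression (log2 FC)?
6

Above -2.5: KRAS, EGFR, BRCA1, NOTCH1, PTEN, CDKN2A.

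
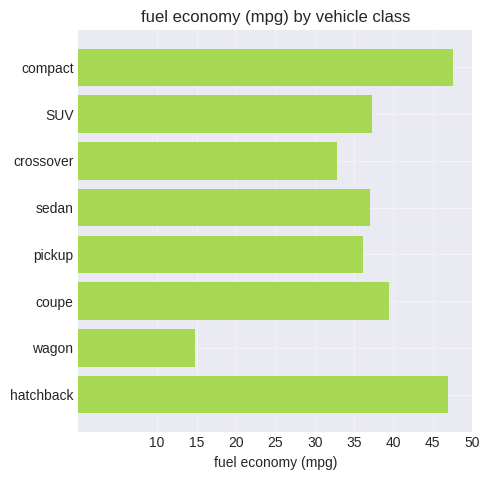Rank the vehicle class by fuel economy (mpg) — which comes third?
Top 4: compact ≈ 50, hatchback ≈ 45, coupe ≈ 40, SUV ≈ 35.

coupe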